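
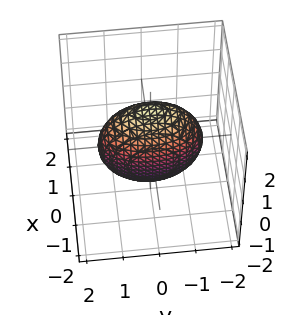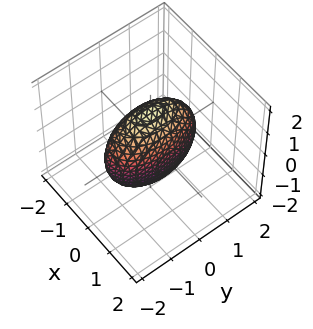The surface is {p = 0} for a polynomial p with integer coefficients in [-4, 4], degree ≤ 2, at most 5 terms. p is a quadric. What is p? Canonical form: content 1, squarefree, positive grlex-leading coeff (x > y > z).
First, the degree is 2 — a closed, bounded, convex surface; a quadric.
Then, symmetries: it's symmetric under y → −y, forcing even powers of y; mirror symmetry x ↦ −x ⇒ only even powers of x; it's symmetric under z → −z, forcing even powers of z.
Finally, these observations pin down the coefficients.

3*x^2 + y^2 + z^2 - 2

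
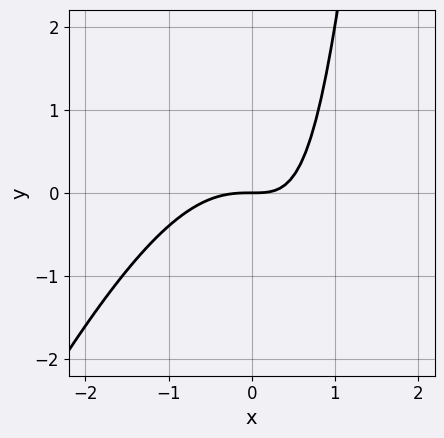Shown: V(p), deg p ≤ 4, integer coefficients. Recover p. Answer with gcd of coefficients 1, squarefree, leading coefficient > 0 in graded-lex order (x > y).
1. Degree: the shape is more complex than any degree-2 curve, so deg p = 3.
2. Observable constraints: it meets the x-axis at x = 0 (among the integer gridlines); one y-axis crossing is at y = 0.
3. Assembling these constraints gives the stated polynomial.

2*x^3 - x^2*y + 2*x*y - 2*y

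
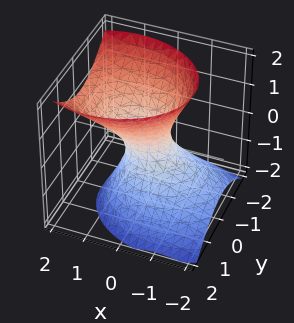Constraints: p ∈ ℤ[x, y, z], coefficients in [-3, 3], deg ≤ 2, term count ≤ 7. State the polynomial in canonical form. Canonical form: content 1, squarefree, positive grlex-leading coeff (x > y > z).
2*x^2 - 2*x*z + 3*y^2 - 2*z^2 - 1

1. deg p = 2. No degree-1 surface has this shape.
2. From the axis intercepts and sections: it misses every integer gridline on the z-axis.
3. The integer polynomial consistent with all of this is the stated p.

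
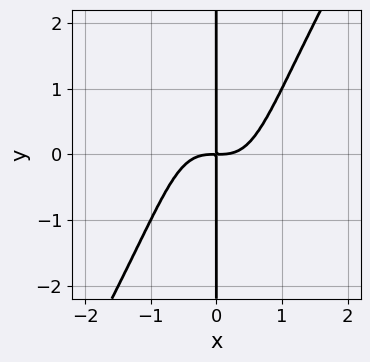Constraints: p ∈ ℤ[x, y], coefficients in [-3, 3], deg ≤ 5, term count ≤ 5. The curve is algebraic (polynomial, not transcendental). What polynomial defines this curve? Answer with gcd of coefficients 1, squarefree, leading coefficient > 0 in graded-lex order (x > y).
3*x^4 - x^2*y^2 - 2*x*y

First, degree: a generic line meets the curve in up to 4 points, so deg p = 4.
Next, checking where it meets the axes: every point of the y-axis in the box is on the curve.
Finally, fitting integer coefficients to these (and the overall shape) gives p.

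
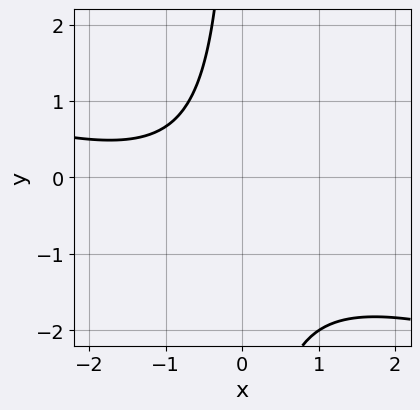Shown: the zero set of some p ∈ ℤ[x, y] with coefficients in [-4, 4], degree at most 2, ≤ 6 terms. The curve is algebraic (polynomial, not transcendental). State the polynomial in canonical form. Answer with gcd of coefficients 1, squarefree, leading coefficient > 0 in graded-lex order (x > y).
(a) deg p = 2. A generic line meets the curve in up to 2 points.
(b) From the visible intercepts: no y-intercept at any integer in the box; no x-intercept at any integer in the box.
(c) These observations pin down the coefficients.

x^2 + 3*x*y + 2*x + 3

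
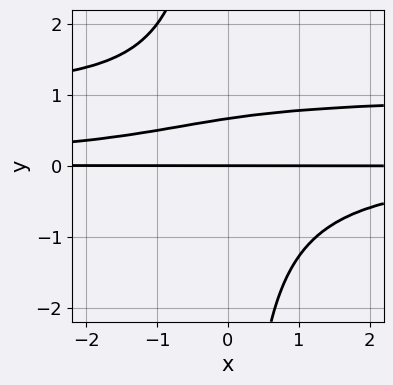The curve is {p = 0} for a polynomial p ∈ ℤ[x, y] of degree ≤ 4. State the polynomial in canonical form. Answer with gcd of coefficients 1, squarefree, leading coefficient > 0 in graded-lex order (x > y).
2*x*y^3 - 2*x*y^2 + 3*y^2 - 2*y

(a) The degree is 4 — the shape is more complex than any degree-3 curve.
(b) Against the integer gridlines: every point of the x-axis in the box is on the curve; it crosses the y-axis at the gridline y = 0.
(c) Putting this together gives p.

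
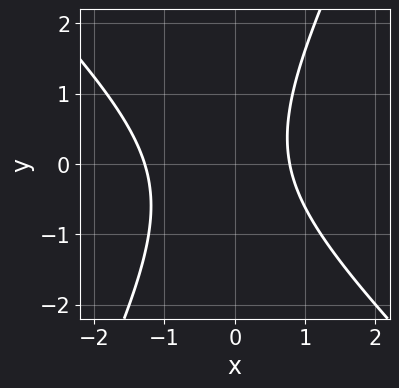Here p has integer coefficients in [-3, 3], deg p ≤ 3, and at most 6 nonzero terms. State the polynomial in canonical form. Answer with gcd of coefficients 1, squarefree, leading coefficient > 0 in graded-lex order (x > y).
The degree is 2 — the shape is more complex than any degree-1 curve.
Observable constraints: it misses every integer gridline on the y-axis.
These observations pin down the coefficients.

2*x^2 + x*y - y^2 + x - 2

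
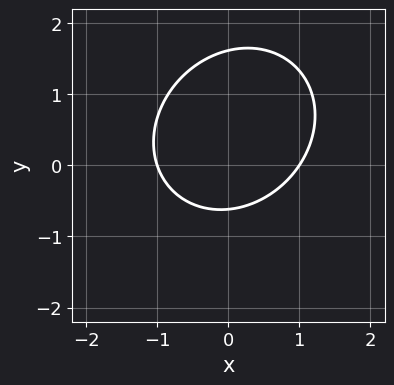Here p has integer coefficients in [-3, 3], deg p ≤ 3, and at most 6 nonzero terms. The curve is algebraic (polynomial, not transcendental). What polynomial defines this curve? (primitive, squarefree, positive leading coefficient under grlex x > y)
3*x^2 - x*y + 3*y^2 - 3*y - 3

(a) Degree: the shape is more complex than any degree-1 curve, so deg p = 2.
(b) From the axis intercepts and sections: among the integer gridlines, it crosses the x-axis at x ∈ {-1, 1}.
(c) Solving for integer coefficients yields p as stated.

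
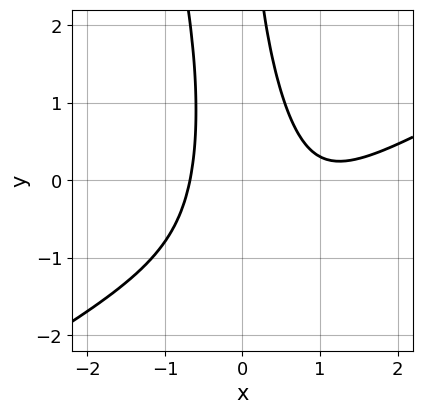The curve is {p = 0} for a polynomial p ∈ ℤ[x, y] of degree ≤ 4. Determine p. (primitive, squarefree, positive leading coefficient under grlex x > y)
(a) deg p = 3. No degree-2 curve has this shape.
(b) Checking where it meets the axes: no y-intercept at any integer in the box.
(c) Putting this together gives p.

2*x^3 - 3*x^2*y - x*y^2 - 3*x^2 + 2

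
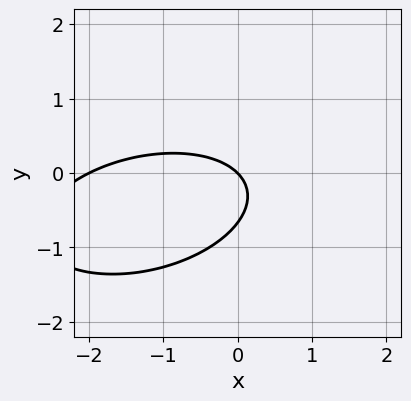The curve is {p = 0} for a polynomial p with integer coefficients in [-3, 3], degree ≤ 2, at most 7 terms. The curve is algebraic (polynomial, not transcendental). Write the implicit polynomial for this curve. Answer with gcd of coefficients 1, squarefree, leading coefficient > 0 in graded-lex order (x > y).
x^2 - x*y + 3*y^2 + 2*x + 2*y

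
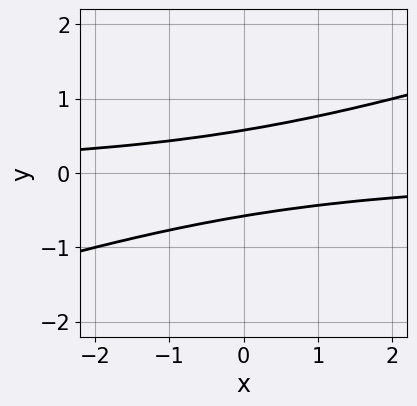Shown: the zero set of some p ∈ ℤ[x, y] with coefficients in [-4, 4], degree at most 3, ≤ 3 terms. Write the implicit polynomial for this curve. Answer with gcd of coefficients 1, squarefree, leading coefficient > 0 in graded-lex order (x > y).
x*y - 3*y^2 + 1

1. The degree is 2 — a generic line meets the curve in up to 2 points.
2. Against the integer gridlines: it misses every integer gridline on the x-axis.
3. Together with the visible shape, these determine p as stated.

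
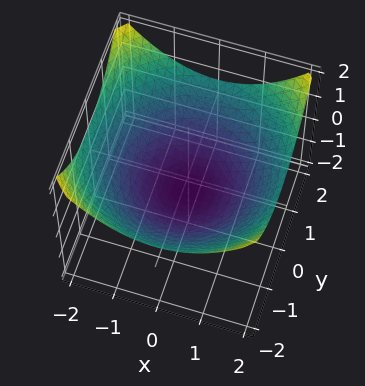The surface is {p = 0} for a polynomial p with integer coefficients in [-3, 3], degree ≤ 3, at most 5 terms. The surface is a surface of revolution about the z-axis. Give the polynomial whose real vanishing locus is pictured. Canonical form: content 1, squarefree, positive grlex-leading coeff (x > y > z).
(a) deg p = 2. No degree-1 surface has this shape.
(b) By symmetry, the z-axis is an axis of rotation, so x and y enter only as x² + y².
(c) From the visible intercepts: a circular section at z = 0 has radius between 1 and 2.
(d) Matching integer coefficients to the picture gives p.

x^2 + y^2 - 3*z - 2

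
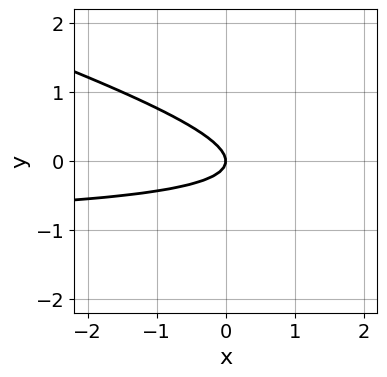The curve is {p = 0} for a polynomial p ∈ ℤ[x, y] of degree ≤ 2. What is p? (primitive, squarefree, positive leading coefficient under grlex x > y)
x*y + 3*y^2 + x

(a) deg p = 2. The shape is more complex than any degree-1 curve.
(b) Against the integer gridlines: it meets the y-axis at y = 0 (among the integer gridlines); it meets the x-axis at x = 0 (among the integer gridlines).
(c) Solving for integer coefficients yields p as stated.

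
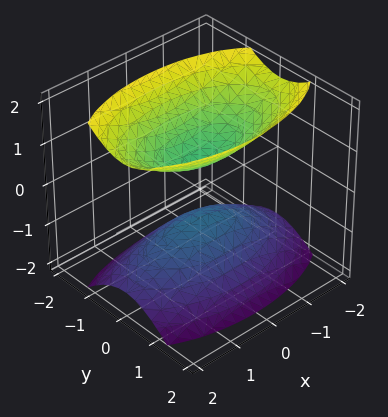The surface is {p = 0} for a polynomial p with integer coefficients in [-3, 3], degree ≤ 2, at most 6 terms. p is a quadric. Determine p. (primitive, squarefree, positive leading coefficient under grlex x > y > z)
x^2 + 3*y^2 - 2*z^2 + 1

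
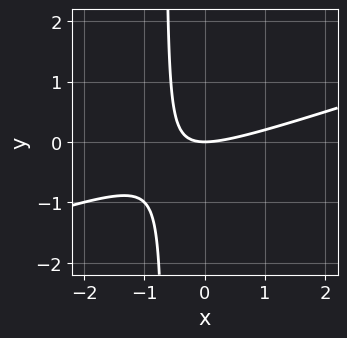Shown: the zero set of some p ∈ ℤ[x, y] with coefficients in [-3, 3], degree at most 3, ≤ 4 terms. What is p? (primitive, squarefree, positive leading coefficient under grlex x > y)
1. Degree: a generic line meets the curve in up to 2 points, so deg p = 2.
2. Checking where it meets the axes: one y-axis crossing is at y = 0; it crosses the x-axis at the gridline x = 0.
3. Together with the visible shape, these determine p as stated.

x^2 - 3*x*y - 2*y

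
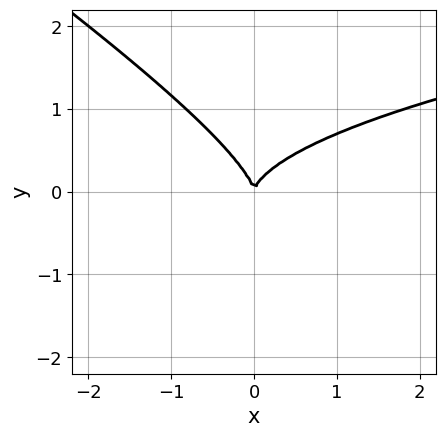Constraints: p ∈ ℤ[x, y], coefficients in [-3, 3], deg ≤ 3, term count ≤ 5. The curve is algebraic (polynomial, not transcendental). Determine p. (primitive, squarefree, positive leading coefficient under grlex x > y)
2*x*y^2 + 3*y^3 - 2*x^2

First, degree: no degree-2 curve has this shape, so deg p = 3.
Next, reading off the gridlines: it crosses the x-axis at the gridline x = 0; it crosses the y-axis at the gridline y = 0.
Finally, putting this together gives p.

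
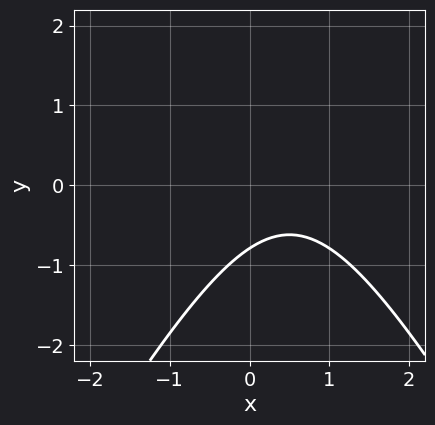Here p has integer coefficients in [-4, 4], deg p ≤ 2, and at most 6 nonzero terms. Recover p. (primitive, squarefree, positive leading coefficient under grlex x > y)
3*x^2 - y^2 - 3*x + 3*y + 3

(a) The degree is 2 — a generic line meets the curve in up to 2 points.
(b) Against the integer gridlines: no x-intercept at any integer in the box.
(c) These observations pin down the coefficients.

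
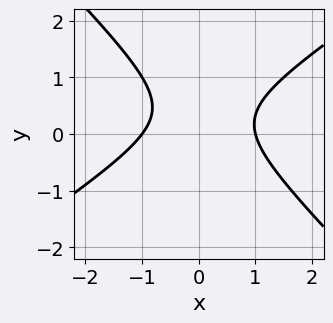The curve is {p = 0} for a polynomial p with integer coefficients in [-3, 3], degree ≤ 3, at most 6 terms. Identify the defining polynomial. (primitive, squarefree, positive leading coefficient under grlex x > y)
2*x^2 - x*y - 3*y^2 + 2*y - 2

First, deg p = 2. The shape is more complex than any degree-1 curve.
Next, from the visible intercepts: no y-intercept at any integer in the box; among the integer gridlines, it crosses the x-axis at x ∈ {-1, 1}.
Finally, putting this together gives p.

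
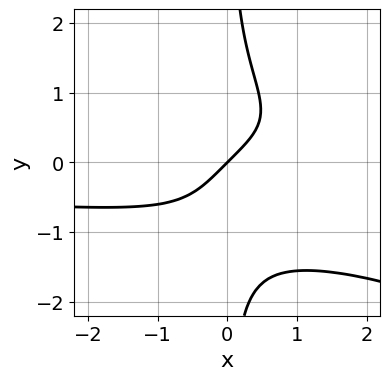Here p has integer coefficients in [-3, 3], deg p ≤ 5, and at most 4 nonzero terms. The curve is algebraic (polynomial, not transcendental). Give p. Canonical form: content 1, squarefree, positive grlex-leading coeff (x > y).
x^2*y^2 + 2*x*y^3 + 2*x - 2*y

First, the degree is 4 — no degree-3 curve has this shape.
Then, reading off the gridlines: it meets the x-axis at x = 0 (among the integer gridlines); it meets the y-axis at y = 0 (among the integer gridlines).
Finally, fitting integer coefficients to these (and the overall shape) gives p.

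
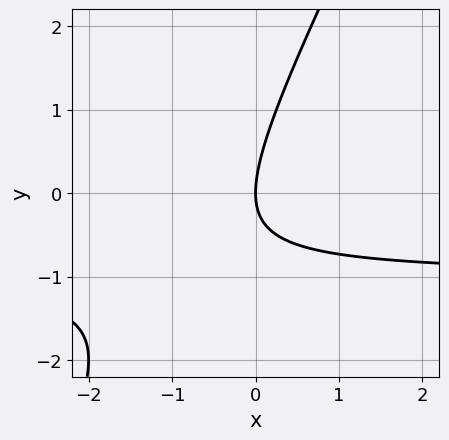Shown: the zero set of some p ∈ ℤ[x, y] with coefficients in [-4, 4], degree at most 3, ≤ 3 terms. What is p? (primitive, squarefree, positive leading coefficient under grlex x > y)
2*x*y - y^2 + 2*x

1. Degree: a generic line meets the curve in up to 2 points, so deg p = 2.
2. Checking where it meets the axes: it meets the x-axis at x = 0 (among the integer gridlines); it meets the y-axis at y = 0 (among the integer gridlines).
3. Matching integer coefficients to the picture gives p.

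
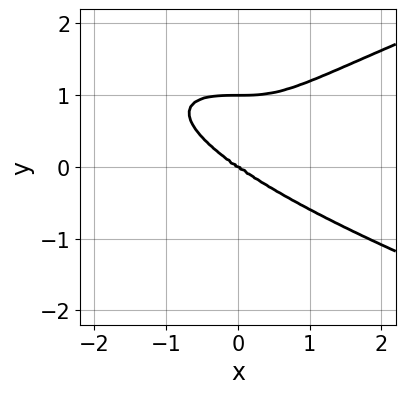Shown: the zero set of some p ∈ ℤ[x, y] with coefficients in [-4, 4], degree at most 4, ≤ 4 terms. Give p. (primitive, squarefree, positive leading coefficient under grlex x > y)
3*y^4 - x^3 - 3*y^3

(a) Degree: a generic line meets the curve in up to 4 points, so deg p = 4.
(b) Observable constraints: the y-axis gridline crossings are at y ∈ {0, 1}; one x-axis crossing is at x = 0.
(c) These observations pin down the coefficients.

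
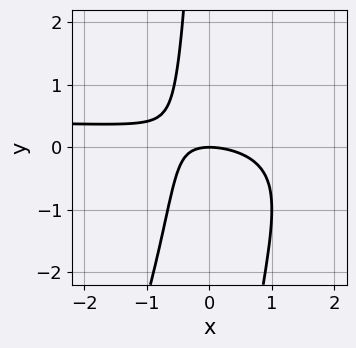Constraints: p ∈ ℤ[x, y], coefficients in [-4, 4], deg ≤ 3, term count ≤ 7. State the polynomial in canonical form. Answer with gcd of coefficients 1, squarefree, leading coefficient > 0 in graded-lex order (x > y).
(a) The degree is 3 — a generic line meets the curve in up to 3 points.
(b) Reading off the gridlines: it crosses the x-axis at the gridline x = 0; it crosses the y-axis at the gridline y = 0.
(c) Fitting integer coefficients to these (and the overall shape) gives p.

2*x^2*y - x*y^2 - x^2 - 2*x*y - 2*y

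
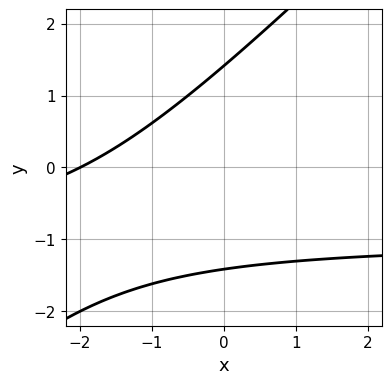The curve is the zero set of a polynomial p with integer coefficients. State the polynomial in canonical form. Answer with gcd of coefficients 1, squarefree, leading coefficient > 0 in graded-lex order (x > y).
deg p = 2.
Observable constraints: it meets the x-axis at x = -2 (among the integer gridlines).
Putting this together gives p.

x*y - y^2 + x + 2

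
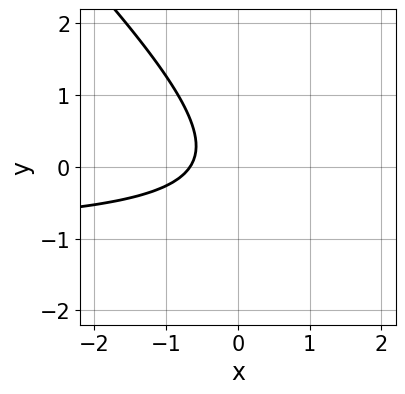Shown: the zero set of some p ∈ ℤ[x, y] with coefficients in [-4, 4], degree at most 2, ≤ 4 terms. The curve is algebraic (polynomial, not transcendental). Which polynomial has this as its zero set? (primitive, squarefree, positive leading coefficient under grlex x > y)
3*x*y + 3*y^2 + 3*x + 2

1. Degree: the shape is more complex than any degree-1 curve, so deg p = 2.
2. Against the integer gridlines: it misses every integer gridline on the y-axis.
3. Putting this together gives p.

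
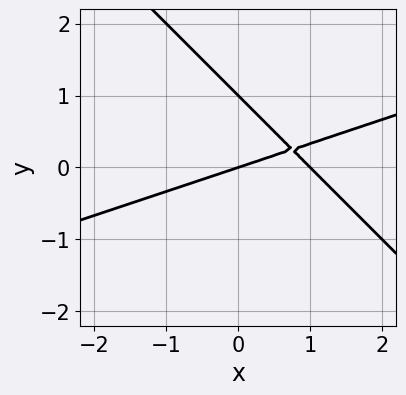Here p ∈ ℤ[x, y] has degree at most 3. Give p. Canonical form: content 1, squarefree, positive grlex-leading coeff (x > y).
x^2 - 2*x*y - 3*y^2 - x + 3*y

(a) deg p = 2. A generic line meets the curve in up to 2 points.
(b) Against the integer gridlines: among the integer gridlines, it crosses the x-axis at x ∈ {0, 1}; the y-axis gridline crossings are at y ∈ {0, 1}.
(c) Matching integer coefficients to the picture gives p.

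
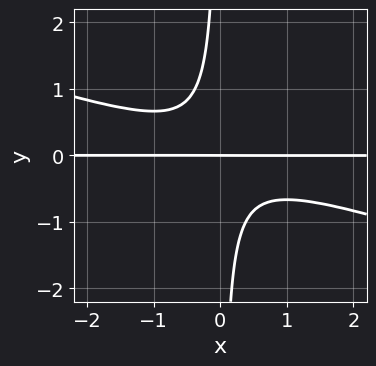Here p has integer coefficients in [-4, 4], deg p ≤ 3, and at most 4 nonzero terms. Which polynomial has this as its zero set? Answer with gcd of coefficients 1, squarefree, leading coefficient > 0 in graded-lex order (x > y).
(a) deg p = 3. No degree-2 curve has this shape.
(b) Observable constraints: every point of the x-axis in the box is on the curve; one y-axis crossing is at y = 0.
(c) Assembling these constraints gives the stated polynomial.

x^2*y + 3*x*y^2 + y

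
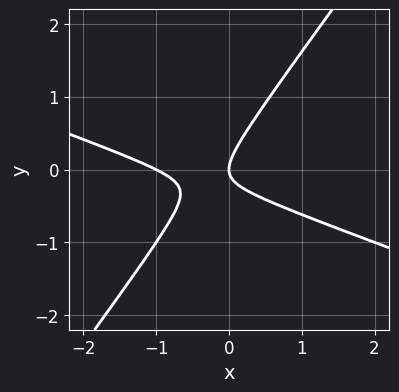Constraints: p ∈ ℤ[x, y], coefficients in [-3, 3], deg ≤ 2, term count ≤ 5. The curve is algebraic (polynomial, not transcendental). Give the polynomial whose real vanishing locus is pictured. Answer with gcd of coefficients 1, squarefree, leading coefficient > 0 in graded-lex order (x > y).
deg p = 2. A generic line meets the curve in up to 2 points.
Reading off the gridlines: the x-axis gridline crossings are at x ∈ {-1, 0}; it meets the y-axis at y = 0 (among the integer gridlines).
Putting this together gives p.

x^2 + 2*x*y - 2*y^2 + x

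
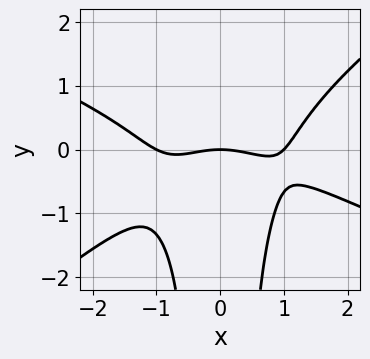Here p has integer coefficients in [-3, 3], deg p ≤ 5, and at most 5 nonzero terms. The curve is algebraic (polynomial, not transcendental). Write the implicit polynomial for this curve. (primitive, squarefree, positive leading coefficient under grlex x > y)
x^4 + x^3*y - 3*x^2*y^2 - x^2 - 3*y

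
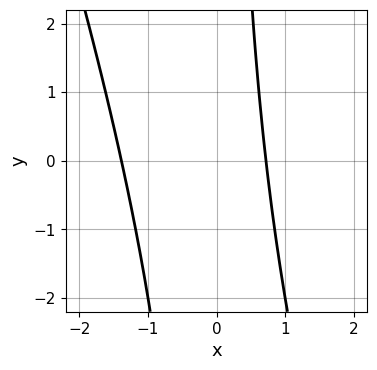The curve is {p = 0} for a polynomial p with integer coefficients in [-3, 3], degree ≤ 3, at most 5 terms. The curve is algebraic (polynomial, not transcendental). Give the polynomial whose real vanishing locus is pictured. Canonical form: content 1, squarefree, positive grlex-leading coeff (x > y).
First, deg p = 2. The shape is more complex than any degree-1 curve.
Then, reading off the gridlines: the curve avoids every integer y-axis point in the box.
Finally, putting this together gives p.

3*x^2 + x*y + 2*x - 3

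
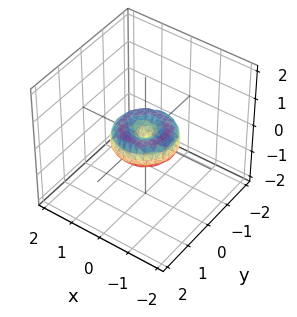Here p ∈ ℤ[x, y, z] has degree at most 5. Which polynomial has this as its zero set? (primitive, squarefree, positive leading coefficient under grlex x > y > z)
2*x^4 + 4*x^2*y^2 + 2*y^4 - 2*x^2 - 2*y^2 + 3*z^2

(a) The degree is 4 — no degree-3 surface has this shape.
(b) Symmetry: the z-axis is an axis of rotation, so x and y enter only as x² + y².
(c) Against the integer gridlines: among the integer gridlines, it crosses the x-axis at x ∈ {-1, 0, 1}; a circular section at z = 0 has radius exactly 1; it crosses the z-axis at the gridline z = 0; among the integer gridlines, it crosses the y-axis at y ∈ {-1, 0, 1}.
(d) Fitting integer coefficients to these (and the overall shape) gives p.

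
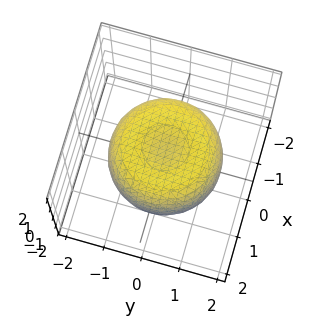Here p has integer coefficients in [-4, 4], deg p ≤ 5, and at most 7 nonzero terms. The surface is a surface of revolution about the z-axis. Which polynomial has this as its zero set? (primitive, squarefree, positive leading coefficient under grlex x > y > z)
First, deg p = 4. No degree-3 surface has this shape.
Then, symmetries: the surface is invariant under rotation about z: p = q(x² + y², z).
Next, from the axis intercepts and sections: a circular section at z = -1 has radius between 0 and 1.
Finally, together with the visible shape, these determine p as stated.

2*x^4 + 4*x^2*y^2 + 2*y^4 - 3*x^2 - 3*y^2 + 3*z^2 - 2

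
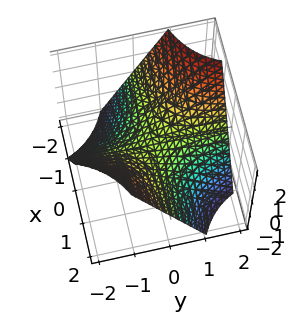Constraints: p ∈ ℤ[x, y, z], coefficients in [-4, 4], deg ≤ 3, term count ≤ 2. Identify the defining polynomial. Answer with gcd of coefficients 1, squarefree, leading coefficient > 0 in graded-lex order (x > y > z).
x*y + z

The degree is 2 — a saddle surface; a quadric.
From the visible intercepts: one z-axis crossing is at z = 0; every point of the x-axis in the box is on the surface; the visible y-axis segment lies entirely on the surface.
Matching integer coefficients to the picture gives p.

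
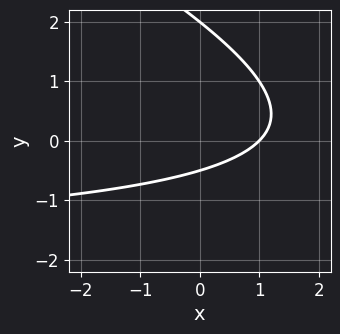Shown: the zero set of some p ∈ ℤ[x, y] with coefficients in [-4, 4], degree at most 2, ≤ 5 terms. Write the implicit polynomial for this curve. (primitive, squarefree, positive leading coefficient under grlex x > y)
x*y + 2*y^2 + 2*x - 3*y - 2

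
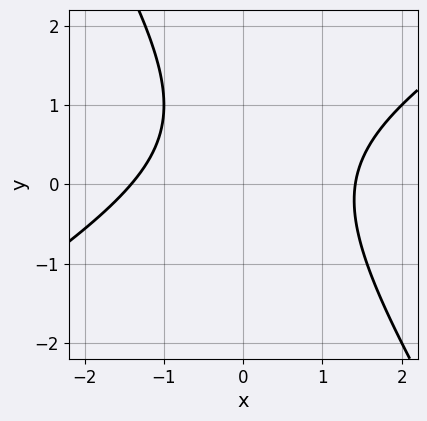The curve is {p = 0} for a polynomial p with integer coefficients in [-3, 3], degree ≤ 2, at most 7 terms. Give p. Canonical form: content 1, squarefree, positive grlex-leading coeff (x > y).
First, the degree is 2 — a generic line meets the curve in up to 2 points.
Next, reading off the gridlines: no y-intercept at any integer in the box.
Finally, fitting integer coefficients to these (and the overall shape) gives p.

x^2 - x*y - y^2 + y - 2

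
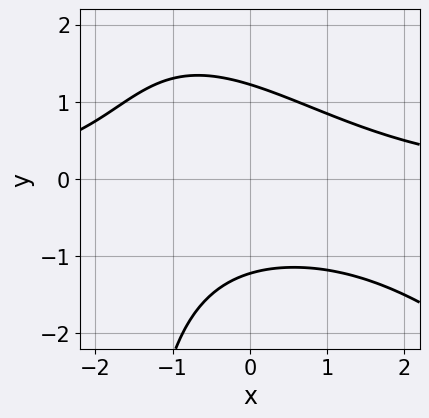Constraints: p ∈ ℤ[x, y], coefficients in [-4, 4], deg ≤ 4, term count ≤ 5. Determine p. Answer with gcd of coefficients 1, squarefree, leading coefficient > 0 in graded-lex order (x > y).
x^2*y + x*y^2 + 2*y^2 - 3

The degree is 3 — no degree-2 curve has this shape.
Reading off the gridlines: it misses every integer gridline on the x-axis.
Assembling these constraints gives the stated polynomial.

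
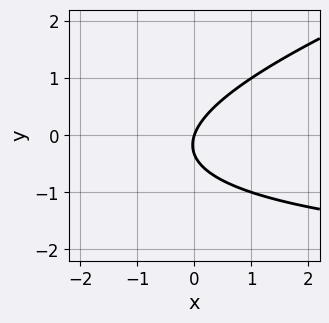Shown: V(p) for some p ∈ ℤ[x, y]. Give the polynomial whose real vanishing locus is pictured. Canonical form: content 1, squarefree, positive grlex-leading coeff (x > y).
x*y - 3*y^2 + 3*x - y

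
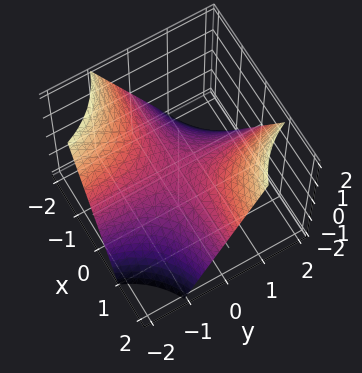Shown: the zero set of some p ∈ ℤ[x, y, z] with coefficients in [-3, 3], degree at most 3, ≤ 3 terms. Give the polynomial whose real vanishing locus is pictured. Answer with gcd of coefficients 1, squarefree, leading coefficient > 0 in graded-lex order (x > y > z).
x*y - z

First, deg p = 2. A saddle surface; a quadric.
Then, observable constraints: every point of the y-axis in the box is on the surface; every point of the x-axis in the box is on the surface.
Finally, assembling these constraints gives the stated polynomial.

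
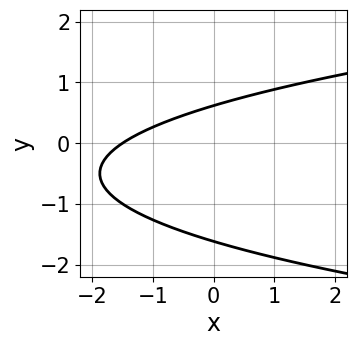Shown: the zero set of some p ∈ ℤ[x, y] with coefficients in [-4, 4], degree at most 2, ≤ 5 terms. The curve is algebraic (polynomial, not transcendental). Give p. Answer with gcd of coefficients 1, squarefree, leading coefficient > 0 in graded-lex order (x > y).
3*y^2 - 2*x + 3*y - 3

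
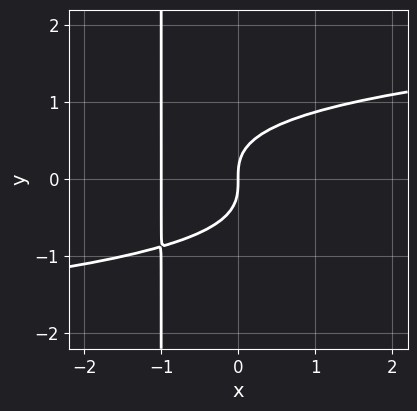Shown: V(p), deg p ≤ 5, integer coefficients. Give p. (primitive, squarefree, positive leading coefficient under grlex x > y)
3*x*y^3 + 3*y^3 - 2*x^2 - 2*x

First, degree: the shape is more complex than any degree-3 curve, so deg p = 4.
Then, observable constraints: among the integer gridlines, it crosses the x-axis at x ∈ {-1, 0}; it meets the y-axis at y = 0 (among the integer gridlines).
Finally, together with the visible shape, these determine p as stated.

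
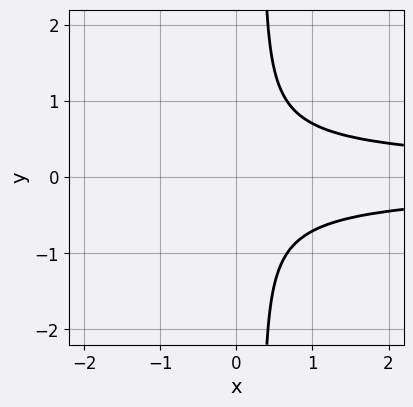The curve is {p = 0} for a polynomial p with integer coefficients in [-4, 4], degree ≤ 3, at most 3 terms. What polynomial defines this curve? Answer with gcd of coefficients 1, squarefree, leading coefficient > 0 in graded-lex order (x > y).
3*x*y^2 - y^2 - 1

1. Degree: a generic line meets the curve in up to 3 points, so deg p = 3.
2. Symmetries: it's symmetric under y → −y, forcing even powers of y.
3. Observable constraints: it misses every integer gridline on the y-axis; the curve avoids every integer x-axis point in the box.
4. Matching integer coefficients to the picture gives p.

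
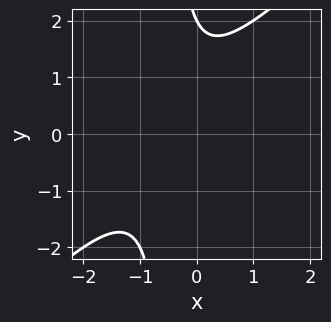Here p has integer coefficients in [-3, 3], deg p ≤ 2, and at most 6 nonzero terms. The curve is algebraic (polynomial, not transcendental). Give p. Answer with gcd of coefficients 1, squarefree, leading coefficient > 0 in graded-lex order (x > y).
2*x^2 - 2*x*y + 2*x - y + 2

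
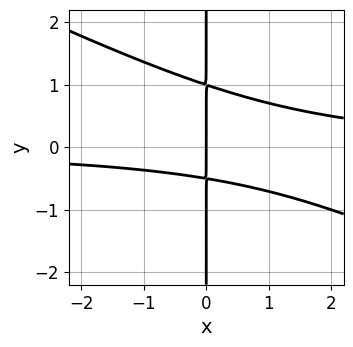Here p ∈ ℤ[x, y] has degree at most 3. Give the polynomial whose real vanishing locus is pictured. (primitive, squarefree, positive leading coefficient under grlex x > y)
Degree: a generic line meets the curve in up to 3 points, so deg p = 3.
From the axis intercepts and sections: the visible y-axis segment lies entirely on the curve; it crosses the x-axis at the gridline x = 0.
Assembling these constraints gives the stated polynomial.

x^2*y + 2*x*y^2 - x*y - x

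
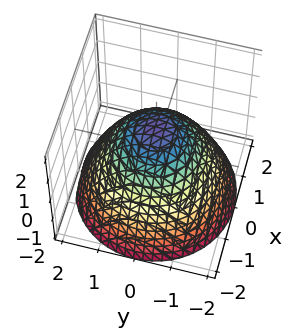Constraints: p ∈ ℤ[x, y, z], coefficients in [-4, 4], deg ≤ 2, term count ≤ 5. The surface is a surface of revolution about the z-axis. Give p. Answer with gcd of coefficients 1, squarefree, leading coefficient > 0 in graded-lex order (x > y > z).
2*x^2 + 2*y^2 + 3*z - 3

First, degree: the shape is more complex than any degree-1 surface, so deg p = 2.
Next, by symmetry, the surface is invariant under rotation about z: p = q(x² + y², z).
Next, from the axis intercepts and sections: a circular section at z = -1 has radius between 1 and 2; it crosses the z-axis at the gridline z = 1.
Finally, fitting integer coefficients to these (and the overall shape) gives p.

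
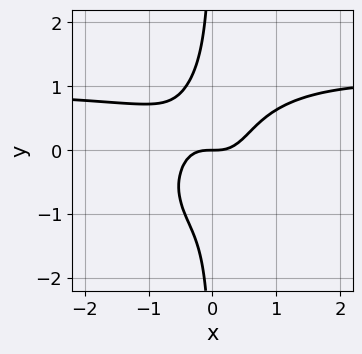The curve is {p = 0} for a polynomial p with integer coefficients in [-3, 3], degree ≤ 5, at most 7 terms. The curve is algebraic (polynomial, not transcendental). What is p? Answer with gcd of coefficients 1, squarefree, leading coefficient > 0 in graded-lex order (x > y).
2*x^3*y - x^2*y^2 + 2*x*y^3 - 2*x^3 + y

The degree is 4 — a generic line meets the curve in up to 4 points.
Against the integer gridlines: it crosses the x-axis at the gridline x = 0; it meets the y-axis at y = 0 (among the integer gridlines).
Putting this together gives p.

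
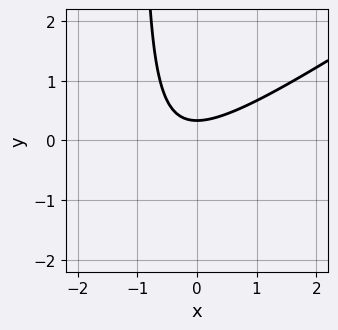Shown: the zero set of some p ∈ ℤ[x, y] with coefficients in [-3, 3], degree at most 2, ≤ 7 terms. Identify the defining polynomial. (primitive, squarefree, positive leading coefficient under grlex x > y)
2*x^2 - 3*x*y + x - 3*y + 1

(a) The degree is 2 — a generic line meets the curve in up to 2 points.
(b) Checking where it meets the axes: the curve avoids every integer x-axis point in the box.
(c) Assembling these constraints gives the stated polynomial.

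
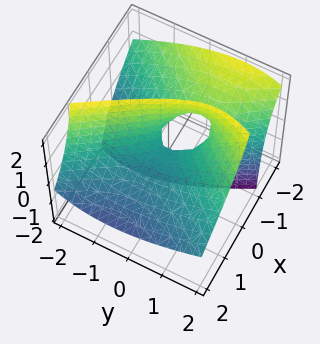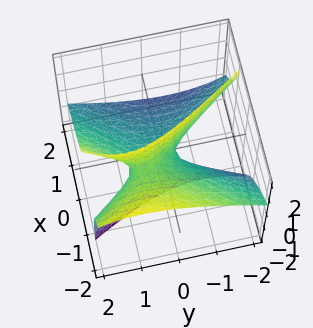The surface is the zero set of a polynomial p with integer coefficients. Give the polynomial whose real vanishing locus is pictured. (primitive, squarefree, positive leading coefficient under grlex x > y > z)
1. deg p = 2. The shape is more complex than any degree-1 surface.
2. Checking where it meets the axes: one y-axis crossing is at y = 0; it meets the z-axis at z = 0 (among the integer gridlines).
3. Solving for integer coefficients yields p as stated.

2*x^2 + 3*x*z - y^2 + y*z + z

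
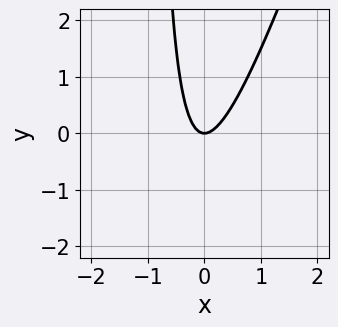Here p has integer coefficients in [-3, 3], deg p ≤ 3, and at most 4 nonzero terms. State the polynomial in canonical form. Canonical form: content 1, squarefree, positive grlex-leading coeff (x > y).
3*x^2 - x*y - y

First, degree: the shape is more complex than any degree-1 curve, so deg p = 2.
Then, observable constraints: it meets the y-axis at y = 0 (among the integer gridlines); one x-axis crossing is at x = 0.
Finally, assembling these constraints gives the stated polynomial.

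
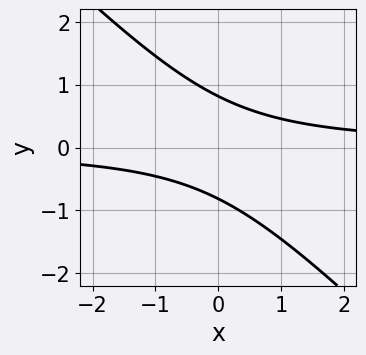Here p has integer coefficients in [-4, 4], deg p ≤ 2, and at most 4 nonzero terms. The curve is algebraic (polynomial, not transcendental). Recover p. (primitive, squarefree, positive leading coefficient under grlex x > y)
First, degree: the shape is more complex than any degree-1 curve, so deg p = 2.
Next, observable constraints: no x-intercept at any integer in the box.
Finally, fitting integer coefficients to these (and the overall shape) gives p.

3*x*y + 3*y^2 - 2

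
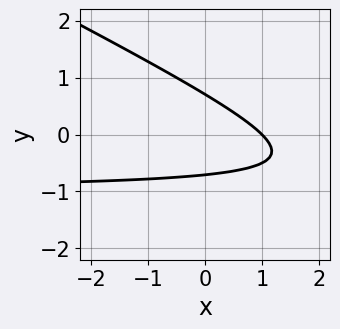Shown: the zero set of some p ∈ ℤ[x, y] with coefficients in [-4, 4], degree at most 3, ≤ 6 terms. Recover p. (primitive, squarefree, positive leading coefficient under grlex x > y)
x*y + 2*y^2 + x - 1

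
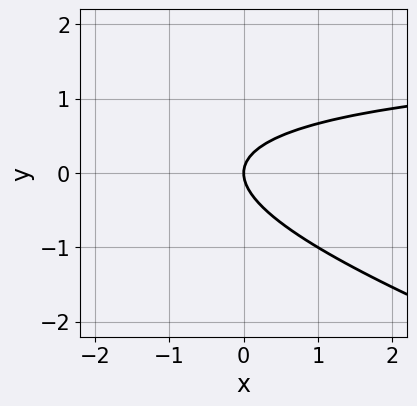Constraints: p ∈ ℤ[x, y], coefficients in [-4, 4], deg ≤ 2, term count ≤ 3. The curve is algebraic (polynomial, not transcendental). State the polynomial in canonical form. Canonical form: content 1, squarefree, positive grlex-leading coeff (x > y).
(a) Degree: a generic line meets the curve in up to 2 points, so deg p = 2.
(b) Reading off the gridlines: it meets the y-axis at y = 0 (among the integer gridlines); it meets the x-axis at x = 0 (among the integer gridlines).
(c) These observations pin down the coefficients.

x*y + 3*y^2 - 2*x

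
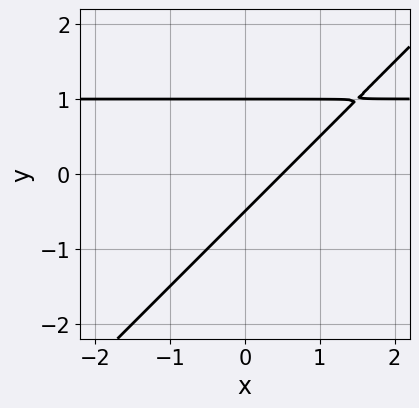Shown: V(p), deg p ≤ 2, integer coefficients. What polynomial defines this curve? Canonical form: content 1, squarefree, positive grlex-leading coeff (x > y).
(a) The degree is 2 — a generic line meets the curve in up to 2 points.
(b) From the axis intercepts and sections: it meets the y-axis at y = 1 (among the integer gridlines).
(c) Putting this together gives p.

2*x*y - 2*y^2 - 2*x + y + 1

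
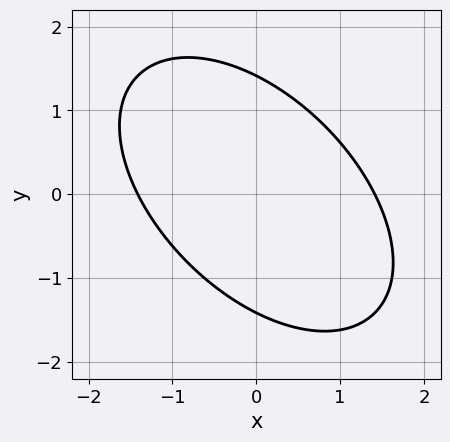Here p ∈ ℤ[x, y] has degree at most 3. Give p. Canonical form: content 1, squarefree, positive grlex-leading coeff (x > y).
x^2 + x*y + y^2 - 2

(a) The degree is 2 — no degree-1 curve has this shape.
(b) Solving for integer coefficients yields p as stated.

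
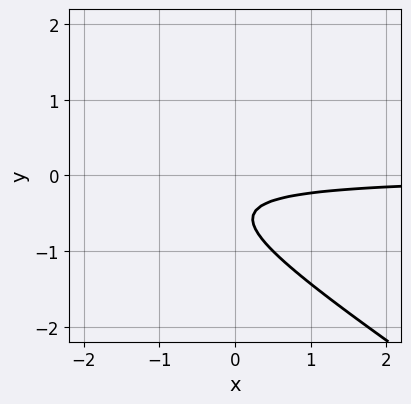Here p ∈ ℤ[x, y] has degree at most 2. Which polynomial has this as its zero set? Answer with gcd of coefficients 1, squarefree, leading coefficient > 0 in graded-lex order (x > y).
2*x*y + 3*y^2 + 3*y + 1

(a) Degree: a generic line meets the curve in up to 2 points, so deg p = 2.
(b) Checking where it meets the axes: the curve avoids every integer y-axis point in the box; it misses every integer gridline on the x-axis.
(c) Solving for integer coefficients yields p as stated.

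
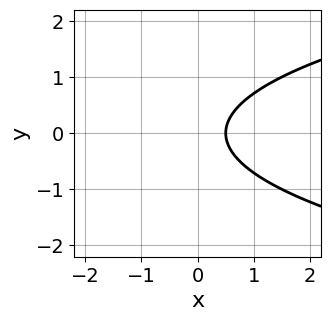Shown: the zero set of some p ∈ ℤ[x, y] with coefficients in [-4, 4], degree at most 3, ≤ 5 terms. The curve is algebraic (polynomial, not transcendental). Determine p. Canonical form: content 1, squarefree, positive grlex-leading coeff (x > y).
First, degree: a generic line meets the curve in up to 2 points, so deg p = 2.
Then, symmetries: mirror symmetry y ↦ −y ⇒ only even powers of y.
Then, reading off the gridlines: the curve avoids every integer y-axis point in the box.
Finally, putting this together gives p.

2*y^2 - 2*x + 1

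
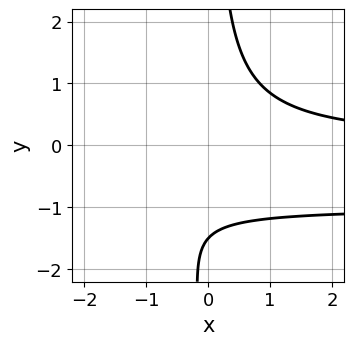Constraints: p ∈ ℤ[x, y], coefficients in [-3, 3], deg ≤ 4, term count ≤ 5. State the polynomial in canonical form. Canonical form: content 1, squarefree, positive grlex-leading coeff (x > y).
3*x*y^2 + 3*x*y - 2*y - 3

First, the degree is 3 — a generic line meets the curve in up to 3 points.
Then, from the visible intercepts: it misses every integer gridline on the x-axis.
Finally, together with the visible shape, these determine p as stated.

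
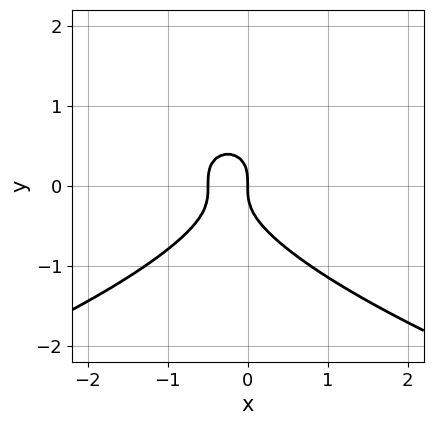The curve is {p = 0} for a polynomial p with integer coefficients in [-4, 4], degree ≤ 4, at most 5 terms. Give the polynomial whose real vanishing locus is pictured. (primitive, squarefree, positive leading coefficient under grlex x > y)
2*y^3 + 2*x^2 + x

(a) The degree is 3 — a generic line meets the curve in up to 3 points.
(b) Observable constraints: it meets the y-axis at y = 0 (among the integer gridlines); one x-axis crossing is at x = 0.
(c) Matching integer coefficients to the picture gives p.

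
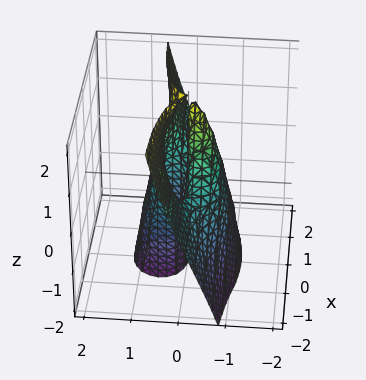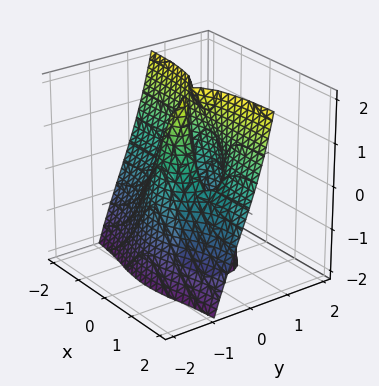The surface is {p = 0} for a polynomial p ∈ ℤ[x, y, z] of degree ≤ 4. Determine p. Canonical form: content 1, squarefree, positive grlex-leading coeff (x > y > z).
deg p = 3. The shape is more complex than any degree-2 surface.
From the axis intercepts and sections: every point of the z-axis in the box is on the surface; the visible x-axis segment lies entirely on the surface; one y-axis crossing is at y = 0.
Assembling these constraints gives the stated polynomial.

3*x^2*y - x^2*z + 3*y^3 + y*z - 2*y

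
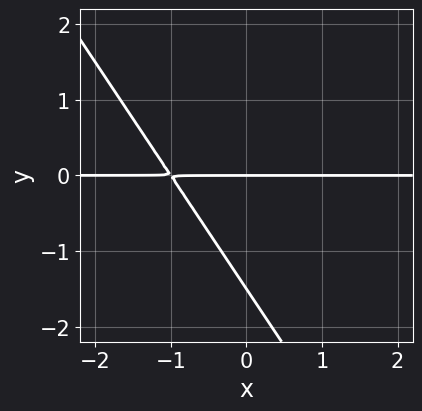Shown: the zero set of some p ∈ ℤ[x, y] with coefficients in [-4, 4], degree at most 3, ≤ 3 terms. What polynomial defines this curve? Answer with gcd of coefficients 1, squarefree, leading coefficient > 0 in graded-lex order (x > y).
3*x*y + 2*y^2 + 3*y

1. deg p = 2. No degree-1 curve has this shape.
2. Against the integer gridlines: it meets the y-axis at y = 0 (among the integer gridlines); every point of the x-axis in the box is on the curve.
3. Matching integer coefficients to the picture gives p.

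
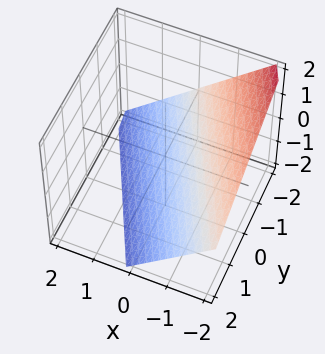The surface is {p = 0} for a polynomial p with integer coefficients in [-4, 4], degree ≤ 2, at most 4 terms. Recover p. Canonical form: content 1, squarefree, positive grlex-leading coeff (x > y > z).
2*x + y + 2*z + 2

1. Degree: the surface is flat (a plane), so deg p = 1.
2. Against the integer gridlines: one z-axis crossing is at z = -1; one y-axis crossing is at y = -2.
3. Together with the visible shape, these determine p as stated. Check: (-1, 0, 0) on the x-axis lies on the surface, and p(-1, 0, 0) = 0. ✓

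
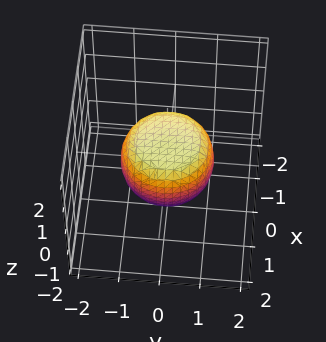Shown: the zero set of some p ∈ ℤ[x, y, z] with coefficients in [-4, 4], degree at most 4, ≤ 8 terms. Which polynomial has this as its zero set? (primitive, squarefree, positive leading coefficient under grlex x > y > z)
2*x^4 + 4*x^2*y^2 + 2*y^4 - x^2 - y^2 + 3*z^2 - 2

First, degree: a generic line meets the surface in up to 4 points, so deg p = 4.
Next, symmetries: every cross-section ⟂ z is a circle, so x, y appear only via x² + y².
Then, reading off the gridlines: a circular section at z = 0 has radius between 1 and 2.
Finally, matching integer coefficients to the picture gives p.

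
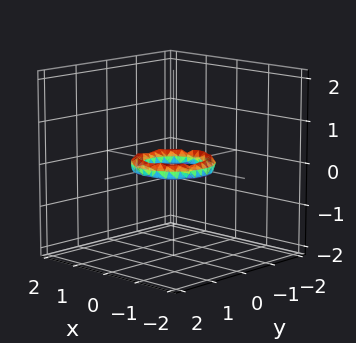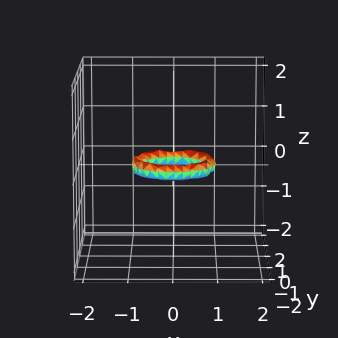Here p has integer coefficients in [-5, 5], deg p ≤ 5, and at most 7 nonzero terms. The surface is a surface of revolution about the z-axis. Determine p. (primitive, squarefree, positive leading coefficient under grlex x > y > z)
2*x^4 + 4*x^2*y^2 + 2*y^4 - 3*x^2 - 3*y^2 + 3*z^2 + 1

(a) The degree is 4 — the shape is more complex than any degree-3 surface.
(b) Symmetries: rotational symmetry about the z-axis ⇒ p depends on x, y only through x² + y².
(c) Against the integer gridlines: among the integer gridlines, it crosses the x-axis at x ∈ {-1, 1}; a circular section at z = 0 has radius between 0 and 1; no z-intercept at any integer in the box; the y-axis gridline crossings are at y ∈ {-1, 1}.
(d) These observations pin down the coefficients.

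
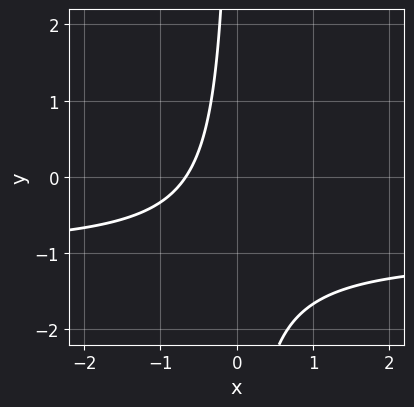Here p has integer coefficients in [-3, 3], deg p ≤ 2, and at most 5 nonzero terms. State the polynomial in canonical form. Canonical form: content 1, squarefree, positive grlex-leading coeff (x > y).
3*x*y + 3*x + 2

First, deg p = 2. No degree-1 curve has this shape.
Next, observable constraints: no y-intercept at any integer in the box.
Finally, these observations pin down the coefficients.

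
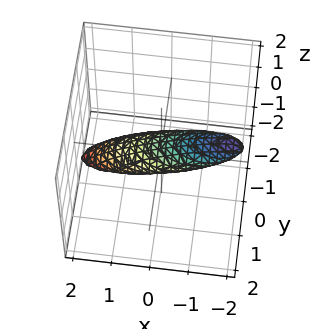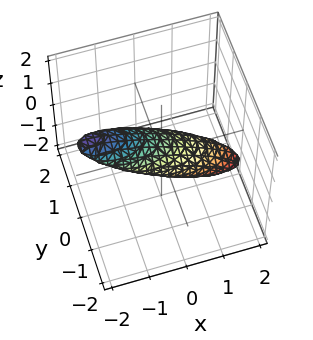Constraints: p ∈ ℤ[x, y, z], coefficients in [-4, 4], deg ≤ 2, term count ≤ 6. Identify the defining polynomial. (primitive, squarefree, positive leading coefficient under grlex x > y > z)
x^2 + 3*x*z + 3*y^2 - y*z + 3*z^2 - 1

The degree is 2 — no degree-1 surface has this shape.
Against the integer gridlines: among the integer gridlines, it crosses the x-axis at x ∈ {-1, 1}.
Fitting integer coefficients to these (and the overall shape) gives p.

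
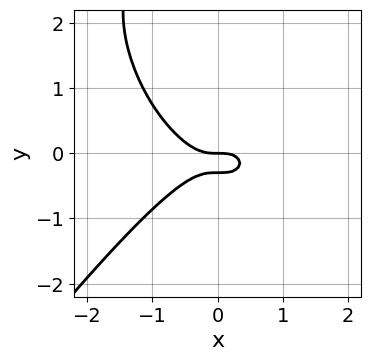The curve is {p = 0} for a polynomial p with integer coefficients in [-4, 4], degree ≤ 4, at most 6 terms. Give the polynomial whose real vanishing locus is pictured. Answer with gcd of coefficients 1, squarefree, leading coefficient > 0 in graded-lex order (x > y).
1. The degree is 3 — no degree-2 curve has this shape.
2. Against the integer gridlines: it crosses the x-axis at the gridline x = 0; it crosses the y-axis at the gridline y = 0.
3. These observations pin down the coefficients.

2*x^3 - y^3 + 3*y^2 + y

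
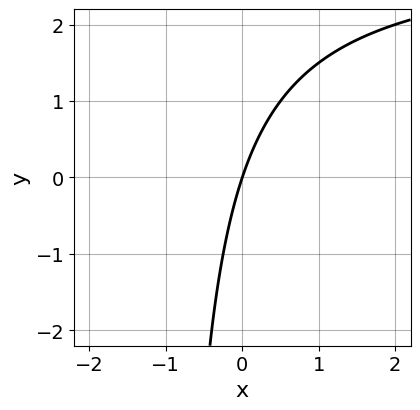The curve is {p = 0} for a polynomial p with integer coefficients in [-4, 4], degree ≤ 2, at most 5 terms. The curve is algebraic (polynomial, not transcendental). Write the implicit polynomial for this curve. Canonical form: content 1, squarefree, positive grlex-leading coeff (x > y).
x*y - 3*x + y

(a) The degree is 2 — no degree-1 curve has this shape.
(b) From the visible intercepts: one x-axis crossing is at x = 0; it meets the y-axis at y = 0 (among the integer gridlines).
(c) Together with the visible shape, these determine p as stated.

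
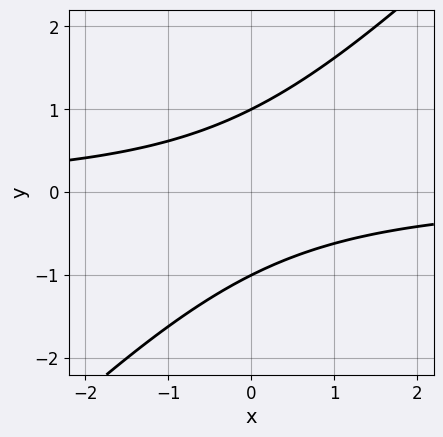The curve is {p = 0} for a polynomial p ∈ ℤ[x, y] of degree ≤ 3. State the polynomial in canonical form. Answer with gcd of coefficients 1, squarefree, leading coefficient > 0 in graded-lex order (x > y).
(a) The degree is 2 — the shape is more complex than any degree-1 curve.
(b) Against the integer gridlines: among the integer gridlines, it crosses the y-axis at y ∈ {-1, 1}; the curve avoids every integer x-axis point in the box.
(c) These observations pin down the coefficients.

x*y - y^2 + 1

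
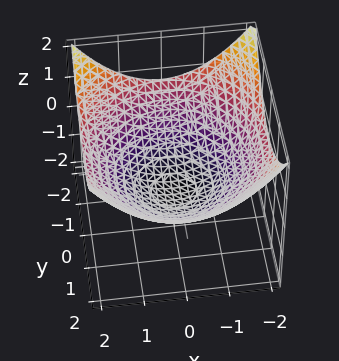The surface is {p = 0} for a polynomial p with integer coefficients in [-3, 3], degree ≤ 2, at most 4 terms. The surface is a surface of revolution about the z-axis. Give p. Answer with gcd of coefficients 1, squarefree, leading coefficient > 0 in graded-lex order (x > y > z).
x^2 + y^2 - 3*z - 3

The degree is 2 — no degree-1 surface has this shape.
Symmetries: rotational symmetry about the z-axis ⇒ p depends on x, y only through x² + y².
Reading off the gridlines: one z-axis crossing is at z = -1; a circular section at z = 0 has radius between 1 and 2.
The integer polynomial consistent with all of this is the stated p.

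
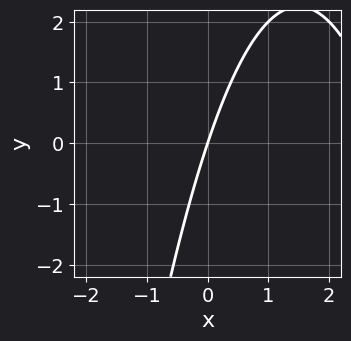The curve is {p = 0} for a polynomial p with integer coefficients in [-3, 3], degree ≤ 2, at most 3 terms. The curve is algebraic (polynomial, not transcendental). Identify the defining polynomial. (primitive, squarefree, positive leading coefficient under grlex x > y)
Degree: a generic line meets the curve in up to 2 points, so deg p = 2.
From the visible intercepts: it meets the x-axis at x = 0 (among the integer gridlines); it meets the y-axis at y = 0 (among the integer gridlines).
The integer polynomial consistent with all of this is the stated p.

x^2 - 3*x + y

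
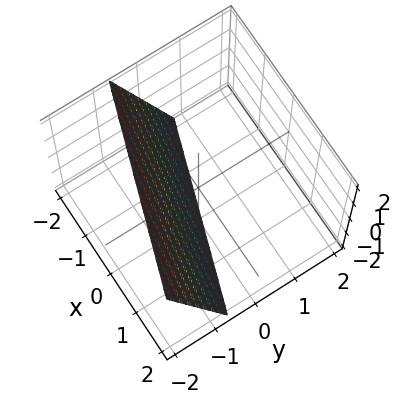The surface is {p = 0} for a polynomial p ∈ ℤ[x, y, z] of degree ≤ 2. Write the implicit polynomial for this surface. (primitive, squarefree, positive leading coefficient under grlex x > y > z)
x + 3*y + z + 2

Degree: the surface is flat (a plane), so deg p = 1.
Checking where it meets the axes: it meets the x-axis at x = -2 (among the integer gridlines); it crosses the z-axis at the gridline z = -2.
Solving for integer coefficients yields p as stated.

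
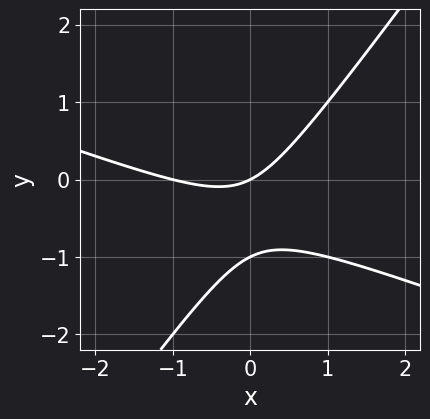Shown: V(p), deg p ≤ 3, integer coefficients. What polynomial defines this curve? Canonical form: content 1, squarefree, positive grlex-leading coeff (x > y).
x^2 + 2*x*y - 2*y^2 + x - 2*y

1. Degree: no degree-1 curve has this shape, so deg p = 2.
2. Checking where it meets the axes: among the integer gridlines, it crosses the x-axis at x ∈ {-1, 0}; the y-axis gridline crossings are at y ∈ {-1, 0}.
3. Solving for integer coefficients yields p as stated.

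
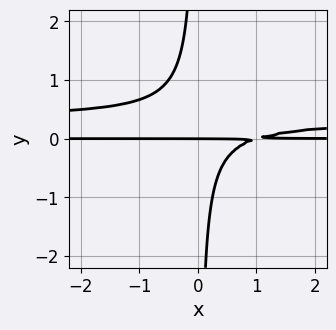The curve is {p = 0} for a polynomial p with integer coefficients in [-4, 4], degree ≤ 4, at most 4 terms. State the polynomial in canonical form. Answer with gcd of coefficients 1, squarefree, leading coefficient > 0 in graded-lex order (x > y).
(a) The degree is 3 — no degree-2 curve has this shape.
(b) Checking where it meets the axes: it meets the y-axis at y = 0 (among the integer gridlines); every point of the x-axis in the box is on the curve.
(c) Matching integer coefficients to the picture gives p.

3*x*y^2 - x*y + y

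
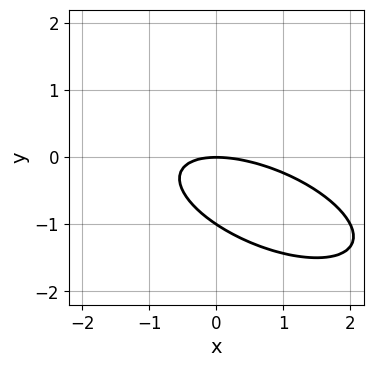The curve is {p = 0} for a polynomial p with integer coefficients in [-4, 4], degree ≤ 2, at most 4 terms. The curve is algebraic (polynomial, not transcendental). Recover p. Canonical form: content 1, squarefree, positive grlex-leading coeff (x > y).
x^2 + 2*x*y + 3*y^2 + 3*y

First, deg p = 2.
Next, observable constraints: it meets the x-axis at x = 0 (among the integer gridlines); the y-axis gridline crossings are at y ∈ {-1, 0}.
Finally, these observations pin down the coefficients.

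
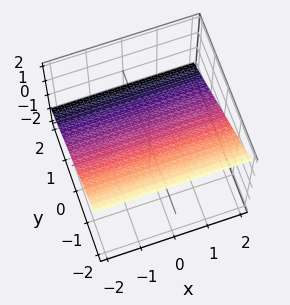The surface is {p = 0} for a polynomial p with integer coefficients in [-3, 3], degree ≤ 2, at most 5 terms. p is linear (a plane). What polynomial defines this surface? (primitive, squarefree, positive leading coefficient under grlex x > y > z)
2*y + 3*z - 2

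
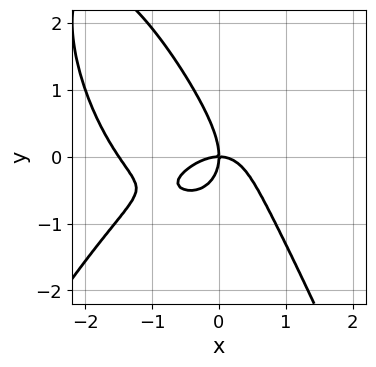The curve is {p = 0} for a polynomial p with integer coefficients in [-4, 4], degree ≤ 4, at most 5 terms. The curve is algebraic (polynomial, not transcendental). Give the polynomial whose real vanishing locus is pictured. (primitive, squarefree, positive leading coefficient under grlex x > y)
First, the degree is 4 — a generic line meets the curve in up to 4 points.
Next, observable constraints: it crosses the y-axis at the gridline y = 0; one x-axis crossing is at x = 0.
Finally, together with the visible shape, these determine p as stated.

2*x^4 + 3*x^3 + 2*x*y^2 + 2*y^3 + 3*x*y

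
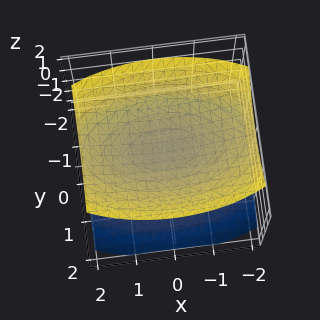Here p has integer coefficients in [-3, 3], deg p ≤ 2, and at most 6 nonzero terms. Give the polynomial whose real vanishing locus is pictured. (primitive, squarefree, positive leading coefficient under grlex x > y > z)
(a) There are 2 components. Treating them together as one polynomial.
(b) Degree: two sheets facing apart; a quadric, so deg p = 2.
(c) Symmetries: it's symmetric under x → −x, forcing even powers of x; mirror symmetry y ↦ −y ⇒ only even powers of y; it's symmetric under z → −z, forcing even powers of z.
(d) Reading off the gridlines: the surface avoids every integer x-axis point in the box; it misses every integer gridline on the y-axis.
(e) Putting this together gives p.

x^2 + 3*y^2 - 3*z^2 + 1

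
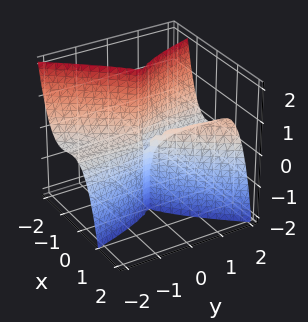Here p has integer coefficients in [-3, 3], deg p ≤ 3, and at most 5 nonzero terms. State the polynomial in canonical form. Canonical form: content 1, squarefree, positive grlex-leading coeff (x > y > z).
deg p = 3. The shape is more complex than any degree-2 surface.
Observable constraints: every point of the y-axis in the box is on the surface; every point of the z-axis in the box is on the surface.
Assembling these constraints gives the stated polynomial.

3*x^3 - 2*x^2*y + y^2*z + x^2 - x*y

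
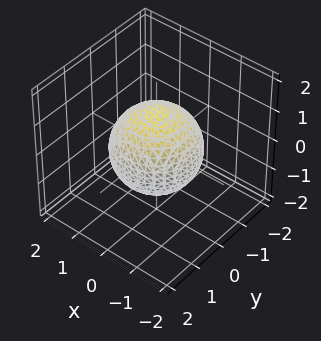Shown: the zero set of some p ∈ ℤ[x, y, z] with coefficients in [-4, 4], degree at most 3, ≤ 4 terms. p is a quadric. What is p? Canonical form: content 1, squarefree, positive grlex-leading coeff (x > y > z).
First, the degree is 2 — bounded and convex; a quadric.
Next, symmetries: the z ↦ −z reflection is a symmetry, so z appears only in even powers; rotational symmetry about the z-axis ⇒ p depends on x, y only through x² + y².
Next, from the axis intercepts and sections: a circular section at z = 0 has radius between 1 and 2.
Finally, assembling these constraints gives the stated polynomial.

2*x^2 + 2*y^2 + 2*z^2 - 3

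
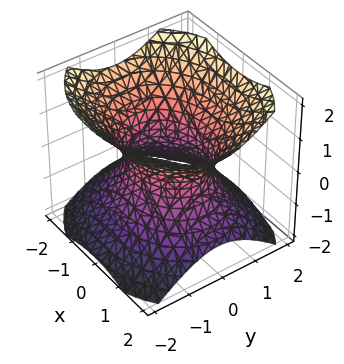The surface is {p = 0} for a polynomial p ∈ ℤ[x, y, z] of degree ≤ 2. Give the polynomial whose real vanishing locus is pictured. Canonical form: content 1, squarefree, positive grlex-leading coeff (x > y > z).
2*x^2 + 3*y^2 - 3*z^2 - 3

(a) deg p = 2.
(b) Symmetries: mirror symmetry y ↦ −y ⇒ only even powers of y; the x ↦ −x reflection is a symmetry, so x appears only in even powers; it's symmetric under z → −z, forcing even powers of z.
(c) Against the integer gridlines: the y-axis gridline crossings are at y ∈ {-1, 1}; the surface avoids every integer z-axis point in the box.
(d) Together with the visible shape, these determine p as stated.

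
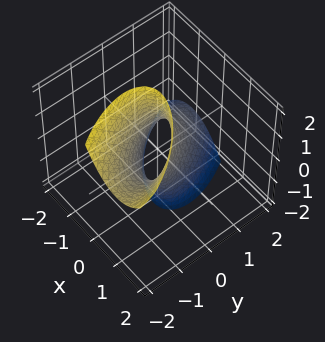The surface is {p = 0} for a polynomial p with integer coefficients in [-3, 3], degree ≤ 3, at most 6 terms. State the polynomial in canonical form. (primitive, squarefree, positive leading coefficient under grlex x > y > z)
3*x^2 + 3*x*y + 2*y^2 + 2*y*z - 1

1. The degree is 2 — no degree-1 surface has this shape.
2. Checking where it meets the axes: no z-intercept at any integer in the box.
3. Together with the visible shape, these determine p as stated.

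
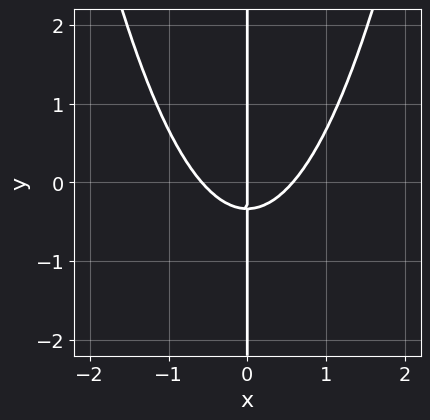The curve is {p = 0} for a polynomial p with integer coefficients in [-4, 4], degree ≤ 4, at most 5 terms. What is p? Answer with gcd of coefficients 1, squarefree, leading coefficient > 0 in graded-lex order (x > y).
3*x^3 - 3*x*y - x

The degree is 3 — the shape is more complex than any degree-2 curve.
Reading off the gridlines: one x-axis crossing is at x = 0; every point of the y-axis in the box is on the curve.
These observations pin down the coefficients.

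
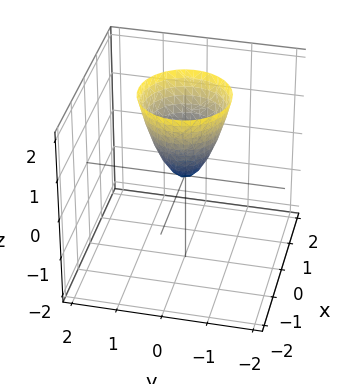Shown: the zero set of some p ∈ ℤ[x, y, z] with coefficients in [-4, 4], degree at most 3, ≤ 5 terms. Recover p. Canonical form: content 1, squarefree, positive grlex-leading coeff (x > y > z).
2*x^2 + 2*y^2 - z

(a) deg p = 2. A paraboloid; a quadric.
(b) Symmetry: the surface is invariant under rotation about z: p = q(x² + y², z).
(c) Reading off the gridlines: it meets the y-axis at y = 0 (among the integer gridlines); it meets the z-axis at z = 0 (among the integer gridlines).
(d) Assembling these constraints gives the stated polynomial.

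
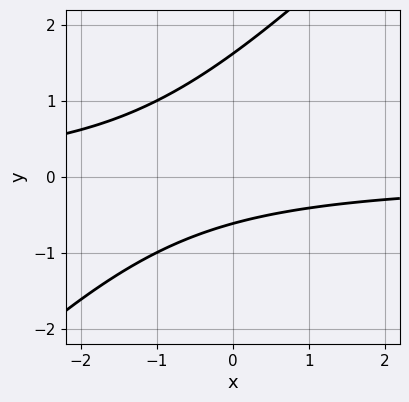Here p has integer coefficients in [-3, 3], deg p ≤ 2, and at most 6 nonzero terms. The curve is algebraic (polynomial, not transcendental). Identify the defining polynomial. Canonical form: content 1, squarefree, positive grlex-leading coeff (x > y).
deg p = 2. No degree-1 curve has this shape.
Against the integer gridlines: the curve avoids every integer x-axis point in the box.
Putting this together gives p.

x*y - y^2 + y + 1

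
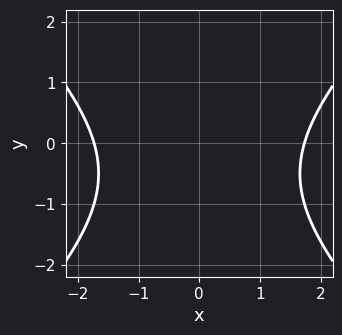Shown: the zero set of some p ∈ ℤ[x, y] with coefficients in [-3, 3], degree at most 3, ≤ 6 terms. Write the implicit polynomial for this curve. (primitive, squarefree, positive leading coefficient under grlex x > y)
x^2 - y^2 - y - 3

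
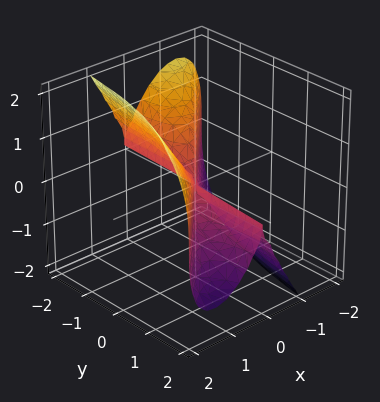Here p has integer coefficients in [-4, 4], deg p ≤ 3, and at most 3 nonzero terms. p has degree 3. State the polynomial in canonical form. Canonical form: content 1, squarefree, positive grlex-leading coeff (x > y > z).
3*x^3 - 3*x^2*y - z^3

First, deg p = 3. A generic line meets the surface in up to 3 points.
Next, checking where it meets the axes: it crosses the x-axis at the gridline x = 0; it crosses the z-axis at the gridline z = 0; every point of the y-axis in the box is on the surface.
Finally, matching integer coefficients to the picture gives p.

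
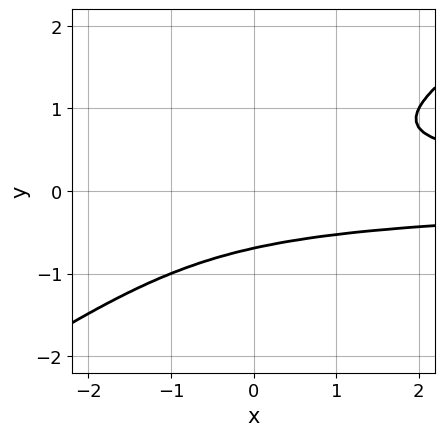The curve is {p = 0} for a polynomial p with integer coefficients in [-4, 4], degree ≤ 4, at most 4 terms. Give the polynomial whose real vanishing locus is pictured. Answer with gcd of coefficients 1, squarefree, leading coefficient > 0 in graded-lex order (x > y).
2*x*y^2 - 3*y^3 - 1

(a) Degree: no degree-2 curve has this shape, so deg p = 3.
(b) Against the integer gridlines: the curve avoids every integer x-axis point in the box.
(c) Assembling these constraints gives the stated polynomial.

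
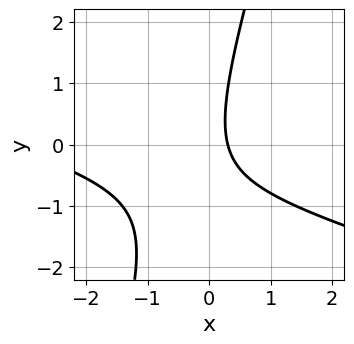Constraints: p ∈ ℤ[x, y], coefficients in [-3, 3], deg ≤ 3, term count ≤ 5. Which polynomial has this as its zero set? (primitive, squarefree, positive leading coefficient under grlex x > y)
(a) deg p = 2. The shape is more complex than any degree-1 curve.
(b) From the axis intercepts and sections: it misses every integer gridline on the y-axis.
(c) Matching integer coefficients to the picture gives p.

x^2 + 3*x*y - y^2 + 3*x - 1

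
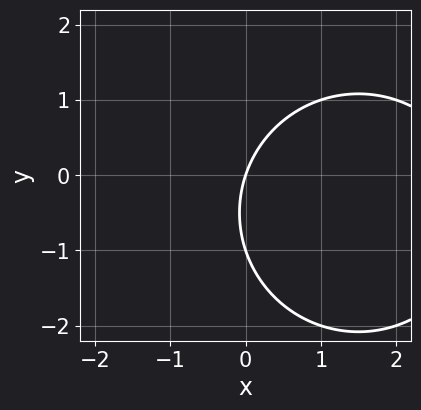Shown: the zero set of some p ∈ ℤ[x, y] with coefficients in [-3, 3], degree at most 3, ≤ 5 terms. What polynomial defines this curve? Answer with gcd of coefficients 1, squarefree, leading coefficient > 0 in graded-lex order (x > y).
The degree is 2 — a generic line meets the curve in up to 2 points.
Against the integer gridlines: one x-axis crossing is at x = 0; among the integer gridlines, it crosses the y-axis at y ∈ {-1, 0}.
Putting this together gives p.

x^2 + y^2 - 3*x + y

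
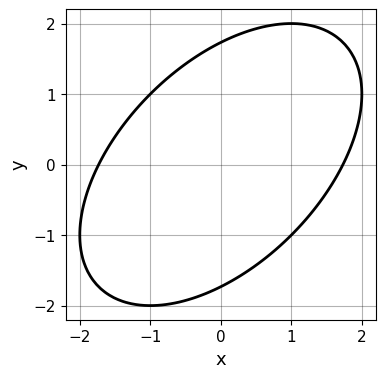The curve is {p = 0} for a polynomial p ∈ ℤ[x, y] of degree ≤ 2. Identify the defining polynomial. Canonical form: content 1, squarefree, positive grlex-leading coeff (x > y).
deg p = 2.
The integer polynomial consistent with all of this is the stated p.

x^2 - x*y + y^2 - 3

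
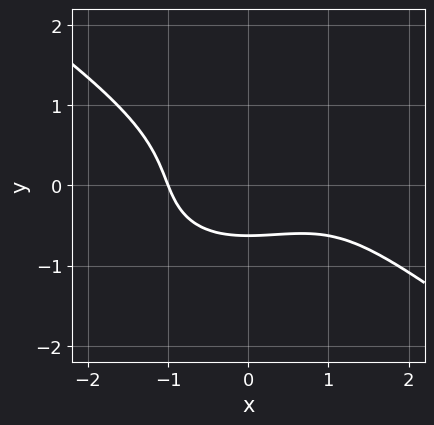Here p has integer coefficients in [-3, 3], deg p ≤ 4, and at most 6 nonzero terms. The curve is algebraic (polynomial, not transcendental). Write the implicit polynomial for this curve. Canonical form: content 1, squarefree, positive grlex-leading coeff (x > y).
(a) The degree is 3 — the shape is more complex than any degree-2 curve.
(b) From the visible intercepts: it meets the x-axis at x = -1 (among the integer gridlines).
(c) Together with the visible shape, these determine p as stated.

x^3 + 3*y^3 - x^2 + 2*y + 2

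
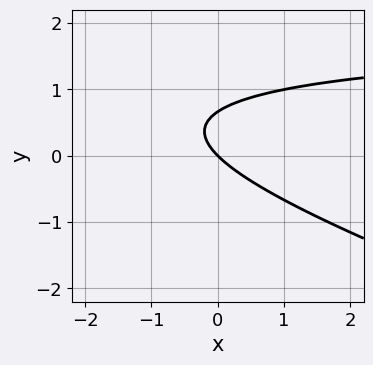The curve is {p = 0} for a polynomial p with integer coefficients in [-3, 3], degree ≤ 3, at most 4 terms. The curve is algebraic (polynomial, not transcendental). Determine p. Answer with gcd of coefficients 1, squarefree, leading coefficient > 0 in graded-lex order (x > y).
First, deg p = 2. The shape is more complex than any degree-1 curve.
Next, from the visible intercepts: it meets the y-axis at y = 0 (among the integer gridlines); it crosses the x-axis at the gridline x = 0.
Finally, putting this together gives p.

x*y + 3*y^2 - 2*x - 2*y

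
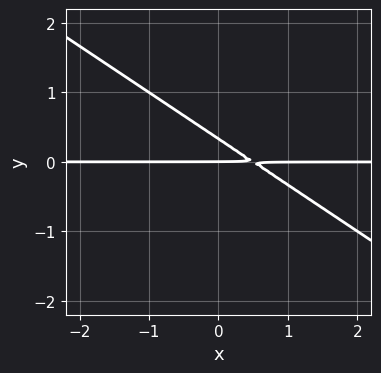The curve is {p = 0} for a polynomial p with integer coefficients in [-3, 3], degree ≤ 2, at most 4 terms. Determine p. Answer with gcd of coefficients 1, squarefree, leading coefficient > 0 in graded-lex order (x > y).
2*x*y + 3*y^2 - y

Degree: no degree-1 curve has this shape, so deg p = 2.
Checking where it meets the axes: the visible x-axis segment lies entirely on the curve; it meets the y-axis at y = 0 (among the integer gridlines).
Solving for integer coefficients yields p as stated.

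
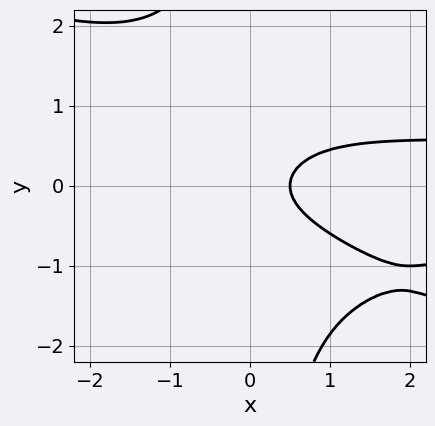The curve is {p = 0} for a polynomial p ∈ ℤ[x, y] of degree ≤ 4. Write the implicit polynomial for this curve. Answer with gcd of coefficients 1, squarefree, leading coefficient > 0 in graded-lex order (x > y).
x^2*y^2 + 2*x*y^3 + 3*y^2 - 2*x + 1

Degree: a generic line meets the curve in up to 4 points, so deg p = 4.
Against the integer gridlines: no y-intercept at any integer in the box.
Assembling these constraints gives the stated polynomial.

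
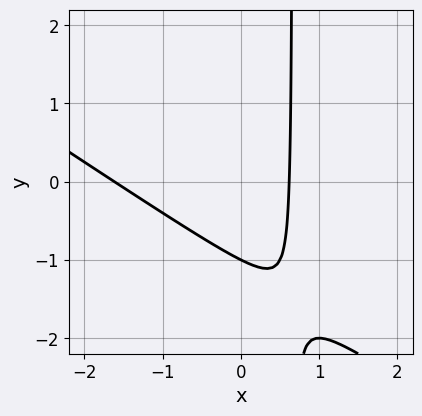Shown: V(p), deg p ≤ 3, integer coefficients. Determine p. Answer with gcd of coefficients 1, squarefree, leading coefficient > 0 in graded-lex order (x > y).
(a) The degree is 2 — no degree-1 curve has this shape.
(b) From the axis intercepts and sections: it meets the y-axis at y = -1 (among the integer gridlines).
(c) Solving for integer coefficients yields p as stated.

2*x^2 + 3*x*y + 2*x - 2*y - 2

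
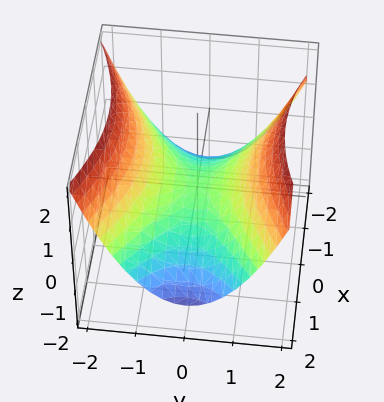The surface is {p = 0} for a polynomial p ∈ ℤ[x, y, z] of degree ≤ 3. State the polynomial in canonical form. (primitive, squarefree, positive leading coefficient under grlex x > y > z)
(a) Degree: a saddle surface; a quadric, so deg p = 2.
(b) Symmetries: it's symmetric under x → −x, forcing even powers of x; it's symmetric under y → −y, forcing even powers of y.
(c) Checking where it meets the axes: it crosses the y-axis at the gridline y = 0; one x-axis crossing is at x = 0; it meets the z-axis at z = 0 (among the integer gridlines).
(d) These observations pin down the coefficients.

x^2 - 2*y^2 + 3*z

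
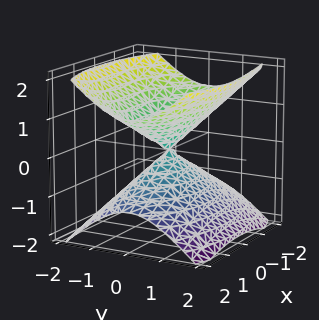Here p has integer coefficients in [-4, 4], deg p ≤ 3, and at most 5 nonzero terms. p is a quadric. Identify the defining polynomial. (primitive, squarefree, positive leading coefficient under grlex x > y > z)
x^2 + 3*y^2 - 3*z^2

First, the picture has 2 separate pieces.
Next, deg p = 2.
Then, symmetries: the x ↦ −x reflection is a symmetry, so x appears only in even powers; the y ↦ −y reflection is a symmetry, so y appears only in even powers; it's symmetric under z → −z, forcing even powers of z.
Next, from the visible intercepts: it meets the z-axis at z = 0 (among the integer gridlines); it meets the x-axis at x = 0 (among the integer gridlines); one y-axis crossing is at y = 0.
Finally, fitting integer coefficients to these (and the overall shape) gives p.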